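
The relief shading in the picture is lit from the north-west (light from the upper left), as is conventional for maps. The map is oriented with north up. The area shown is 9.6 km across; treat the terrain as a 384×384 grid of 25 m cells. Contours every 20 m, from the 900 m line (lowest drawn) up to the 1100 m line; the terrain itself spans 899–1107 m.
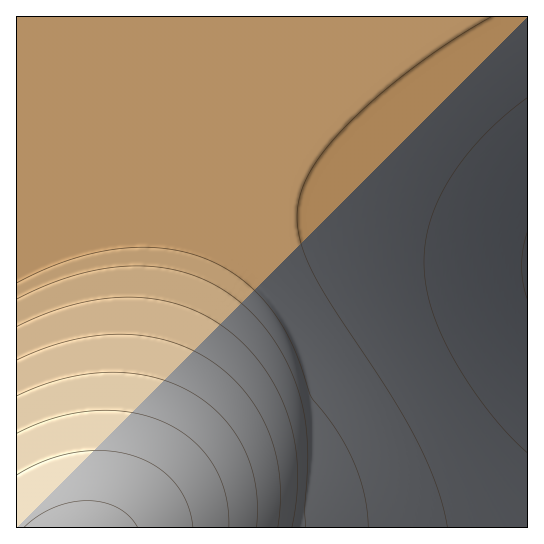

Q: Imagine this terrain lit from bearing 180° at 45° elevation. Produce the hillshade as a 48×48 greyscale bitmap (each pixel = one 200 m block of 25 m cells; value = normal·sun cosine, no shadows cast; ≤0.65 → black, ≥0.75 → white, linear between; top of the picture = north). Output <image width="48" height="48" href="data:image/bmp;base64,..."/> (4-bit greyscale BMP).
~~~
<image width="48" height="48" href="data:image/bmp;base64,Qk32BAAAAAAAAHYAAAAoAAAAMAAAADAAAAABAAQAAAAAAIAEAAATCwAAEwsAABAAAAAAAAAAAAAAABEREQAiIiIAMzMzAERERABVVVUAZmZmAHd3dwCIiIgAmZmZAKqqqgC7u7sAzMzMAN3d3QDu7u4A////AHd3d3d3eIiIiIiJmZmoiIiIiIiIiIiIiHd3d3d3d3iIiIiImZmoiIiIiIiIiIiIiHd3d3d3d3d3iIiIiJmoiIiIiIiIiIiIiGZmZnd3d3d3d4iIiIiYiIiIiIiIiIiIiGZmZmZmd3d3d3d4iIiYiIiIiIiIiIiIiGZmZmZmZnd3d3d3eIiIiIiIiIiIiIiIiGZmZmZmZmZnd3d3d3iIiIiIiIiIiIiIiGZmZmZmZmZmZ3d3d3d4iIiIiIiIiIiIiGZmZmZmZmZmZnd3d3d3eIiIiIiIiIiIiGZmZmZmZmZmZmZ3d3d3eIiIiIiIiIiIiFVWZmZmZmZmZmZnd3d3d4iIiIiIiIiIiFVVVWZmZmZmZmZmZ3Zmd4iIiIiIiIiIiFVVVVZmZmZmZmZmZmZmd3iIiIiIiIiIiFVVVVVmZmZmZmZmZmZXd4iIiIiIiIiIiFVVVVVmZmZmZmZmZmZXd4iIiIiIiIiIiFVVVVVmZmZmZmZmZmVXeIiIiIiIiIiIiFVVVVVmZmZmZmZmZmVXiIiIiIiIiIiIiFVVVVVmZmZmZmZmZlR4iIiIiIiIiIiIiFVVVVVWZmZmZmZmZUR4iIiIiIiIiIiIiFVVVVVVZmZmZmZlVDaIiIiIiIiIiIiIiEVVVVVVVWZmZmVVU1iIiIiIiIiIiIiIiDRFVVVVVVVVVVVUM3iIiIiIiIiIiIiIiBI0RVVVVVVVVVVCNoiIiIiIiIiIiIiIiCESNERFVVVVVEMjaIiIiIiIiIiIiIiIiGQhESM0REREMyJHiIiIiIiIiImZmZmZmYh1MhERIiIhIjV4iIiIiIiImZmZmZmZmYiIdlQyIiIzRniIiIiIiImZmZmZmZmZmYiIiIh3ZmZ3iIiIiIiImZmZmZmZmZmZmYiIiIiIiIiIiIiIiIiZmZmZmZmZmZmZmYiIiIiIiIiIiIiIiZmZmZmZmZmZmZmZmYiIiIiIiIiIiIiZmZmZmZmZmZmZmZmZmYiIiIiIiIiImZmZmZmZmZmZmZmZmZmZmZmZmZmZmZmZmZmZmZmZmZmZmZmZmZmZmZmZmZmZmZmZmZmZmZmZmZmZmZmZmZmZmZmZmZmZmZmZmZmZmZmZmZmZmZmZmZmZmZmZmZmZmZmZmZmZmZmZmZmZmZmZmZmZqpmZmZmZmZmZmZmZmZmZmZmZmZmZmZmqqpmZmZmZmZmZmZmZmZmZmZmZmZmZmZqqqpmZmZmZmZmZmZmZmZmZmZmZmZmZmZqqqpmZmZmZmZmZmZmZmZmZmZmZmZmZmaqqqpmZmZmZmZmZmZmZmZmZmZmZmZmZmaqqqpmZmZmZmZmZmZmZmZmZmZmZmZmZmaqqqpmZmZmZmZmZmZmZmZmZmZmZmZmZmaqqqpmZmZmZmZmZmZmZmZmZmZmZmZmZmaqqqpmZmZmZmZmZmZmZmZmZmZmZmZmZmZqqqpmZmZmZmZmZmZmZmZmZmZmZmZmZmZqqqpmZmZmZmZmZmZmZmZmZmZmZmZmZmZqqqpmZmZmZmZmZmZmZmZmZmZmZmZmZmZmqqg=="/>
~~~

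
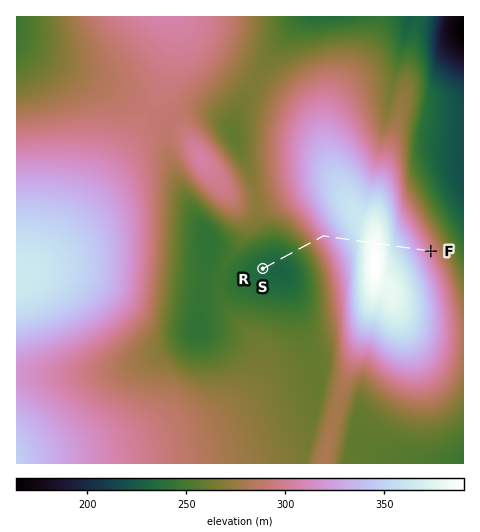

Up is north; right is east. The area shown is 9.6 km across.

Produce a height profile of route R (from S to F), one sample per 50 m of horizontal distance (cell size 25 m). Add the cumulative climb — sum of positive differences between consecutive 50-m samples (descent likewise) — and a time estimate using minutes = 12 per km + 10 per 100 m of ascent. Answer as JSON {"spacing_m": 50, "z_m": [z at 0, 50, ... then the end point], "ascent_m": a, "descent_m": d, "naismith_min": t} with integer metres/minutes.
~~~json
{"spacing_m": 50, "z_m": [233, 233, 232, 232, 232, 232, 233, 233, 233, 234, 235, 237, 238, 240, 243, 246, 249, 252, 256, 260, 264, 268, 273, 278, 282, 288, 293, 298, 303, 308, 313, 317, 320, 324, 328, 331, 335, 338, 341, 344, 348, 350, 353, 356, 359, 363, 369, 375, 379, 383, 385, 387, 387, 386, 385, 382, 379, 374, 368, 362, 358, 355, 352, 350, 347, 343, 340, 336, 333, 329, 325, 321, 317, 313, 309, 305, 301], "ascent_m": 155, "descent_m": 87, "naismith_min": 61}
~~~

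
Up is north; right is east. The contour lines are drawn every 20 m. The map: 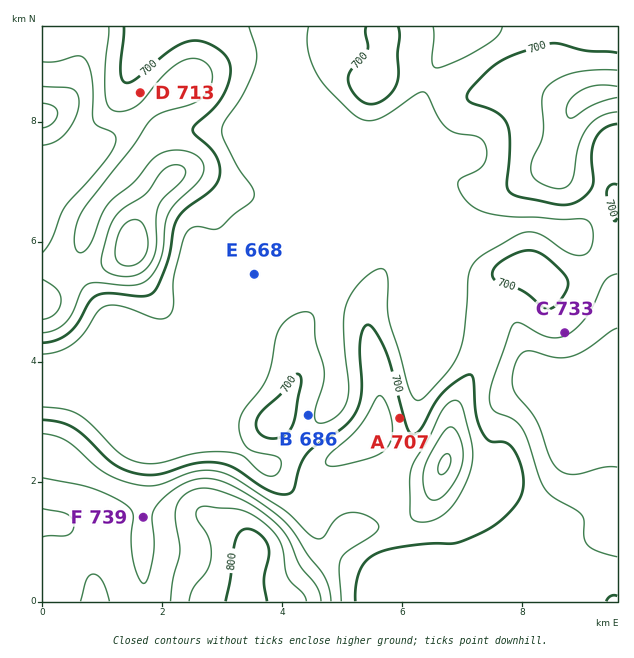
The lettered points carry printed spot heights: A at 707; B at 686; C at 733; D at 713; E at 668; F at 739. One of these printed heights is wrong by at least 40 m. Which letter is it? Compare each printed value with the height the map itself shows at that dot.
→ C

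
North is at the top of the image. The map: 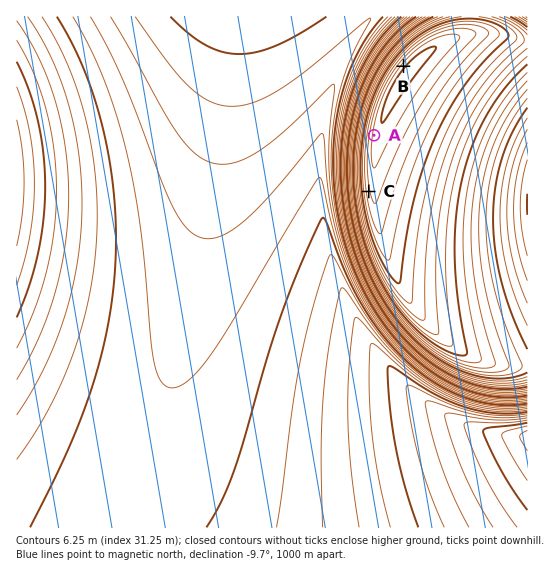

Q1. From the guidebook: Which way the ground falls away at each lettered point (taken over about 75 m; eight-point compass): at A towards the W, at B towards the NW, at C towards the W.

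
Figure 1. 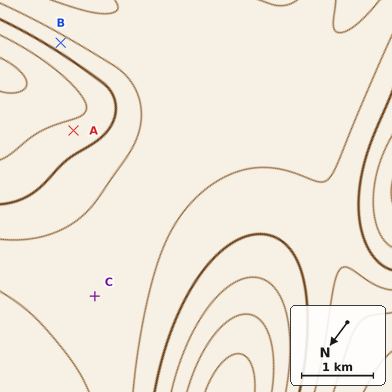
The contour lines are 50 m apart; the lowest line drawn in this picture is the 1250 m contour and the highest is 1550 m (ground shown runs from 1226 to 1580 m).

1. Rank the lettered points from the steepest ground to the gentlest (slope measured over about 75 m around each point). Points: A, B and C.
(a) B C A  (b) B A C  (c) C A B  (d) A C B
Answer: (b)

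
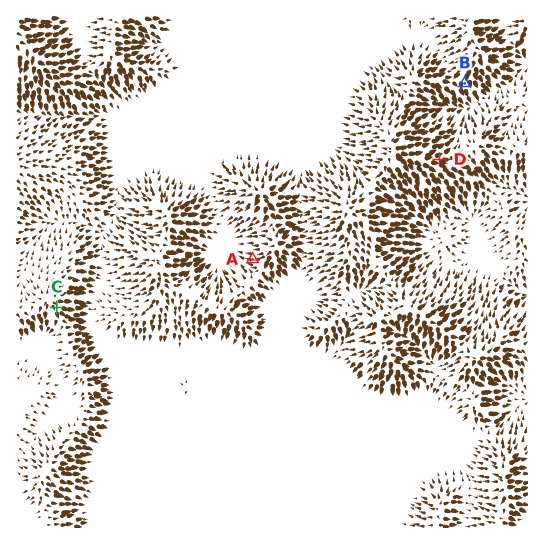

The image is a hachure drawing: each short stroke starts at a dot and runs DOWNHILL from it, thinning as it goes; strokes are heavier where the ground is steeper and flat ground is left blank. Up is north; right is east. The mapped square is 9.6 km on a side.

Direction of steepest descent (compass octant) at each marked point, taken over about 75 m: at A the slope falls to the W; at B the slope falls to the S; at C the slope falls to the SE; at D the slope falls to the E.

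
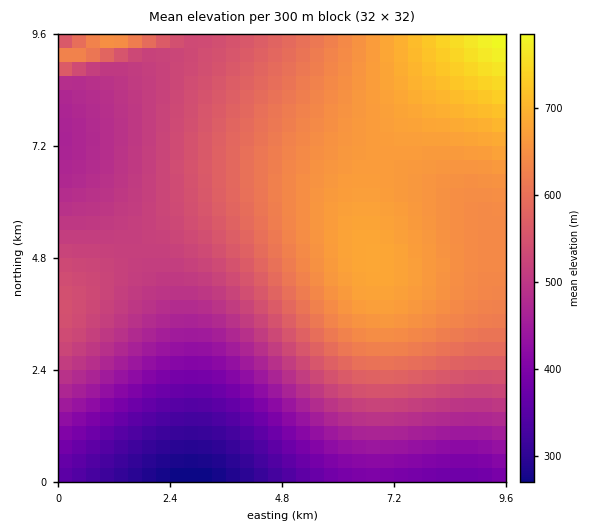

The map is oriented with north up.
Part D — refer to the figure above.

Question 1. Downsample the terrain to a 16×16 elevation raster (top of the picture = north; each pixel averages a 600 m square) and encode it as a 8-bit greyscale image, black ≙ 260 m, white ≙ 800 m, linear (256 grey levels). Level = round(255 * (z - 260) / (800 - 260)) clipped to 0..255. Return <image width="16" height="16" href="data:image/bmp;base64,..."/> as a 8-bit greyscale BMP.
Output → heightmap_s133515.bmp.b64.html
<image width="16" height="16" href="data:image/bmp;base64,Qk02BQAAAAAAADYEAAAoAAAAEAAAABAAAAABAAgAAAAAAAABAAATCwAAEwsAAAABAAAAAAAAAAAAAAEBAQACAgIAAwMDAAQEBAAFBQUABgYGAAcHBwAICAgACQkJAAoKCgALCwsADAwMAA0NDQAODg4ADw8PABAQEAAREREAEhISABMTEwAUFBQAFRUVABYWFgAXFxcAGBgYABkZGQAaGhoAGxsbABwcHAAdHR0AHh4eAB8fHwAgICAAISEhACIiIgAjIyMAJCQkACUlJQAmJiYAJycnACgoKAApKSkAKioqACsrKwAsLCwALS0tAC4uLgAvLy8AMDAwADExMQAyMjIAMzMzADQ0NAA1NTUANjY2ADc3NwA4ODgAOTk5ADo6OgA7OzsAPDw8AD09PQA+Pj4APz8/AEBAQABBQUEAQkJCAENDQwBEREQARUVFAEZGRgBHR0cASEhIAElJSQBKSkoAS0tLAExMTABNTU0ATk5OAE9PTwBQUFAAUVFRAFJSUgBTU1MAVFRUAFVVVQBWVlYAV1dXAFhYWABZWVkAWlpaAFtbWwBcXFwAXV1dAF5eXgBfX18AYGBgAGFhYQBiYmIAY2NjAGRkZABlZWUAZmZmAGdnZwBoaGgAaWlpAGpqagBra2sAbGxsAG1tbQBubm4Ab29vAHBwcABxcXEAcnJyAHNzcwB0dHQAdXV1AHZ2dgB3d3cAeHh4AHl5eQB6enoAe3t7AHx8fAB9fX0Afn5+AH9/fwCAgIAAgYGBAIKCggCDg4MAhISEAIWFhQCGhoYAh4eHAIiIiACJiYkAioqKAIuLiwCMjIwAjY2NAI6OjgCPj48AkJCQAJGRkQCSkpIAk5OTAJSUlACVlZUAlpaWAJeXlwCYmJgAmZmZAJqamgCbm5sAnJycAJ2dnQCenp4An5+fAKCgoAChoaEAoqKiAKOjowCkpKQApaWlAKampgCnp6cAqKioAKmpqQCqqqoAq6urAKysrACtra0Arq6uAK+vrwCwsLAAsbGxALKysgCzs7MAtLS0ALW1tQC2trYAt7e3ALi4uAC5ubkAurq6ALu7uwC8vLwAvb29AL6+vgC/v78AwMDAAMHBwQDCwsIAw8PDAMTExADFxcUAxsbGAMfHxwDIyMgAycnJAMrKygDLy8sAzMzMAM3NzQDOzs4Az8/PANDQ0ADR0dEA0tLSANPT0wDU1NQA1dXVANbW1gDX19cA2NjYANnZ2QDa2toA29vbANzc3ADd3d0A3t7eAN/f3wDg4OAA4eHhAOLi4gDj4+MA5OTkAOXl5QDm5uYA5+fnAOjo6ADp6ekA6urqAOvr6wDs7OwA7e3tAO7u7gDv7+8A8PDwAPHx8QDy8vIA8/PzAPT09AD19fUA9vb2APf39wD4+PgA+fn5APr6+gD7+/sA/Pz8AP39/QD+/v4A////AC0hFQwHCRIfLjtERkM+PUE8LyMZExUfLj9OWVtZVFFUUEM2KiQmMUJUZnF1c25qa2VYSj44OkVXa36LkI6Ig4N3a15SS05ZbIGVo6imoJqYg3htYl1gbH+Up7W6t7Gqp4V+dW5rcH2OorTAxMG6s7CBfXl2dn2Kmqy7xcjEvbazenl4en6Hk6OyvsbHw7y2tHBydnuDjZqotL/ExMC7trRobXN8hpGdqrS9wsK/u7i4Y2lxe4aSnamzur/BwL6+wGJocHqFkJumr7e9wcTFyMxlanF5g42Xoau0vMPJztTaenFzeoGJkpulsLrEzdfg6KOpm4mChY2VoKu3xNHe6fQ="/>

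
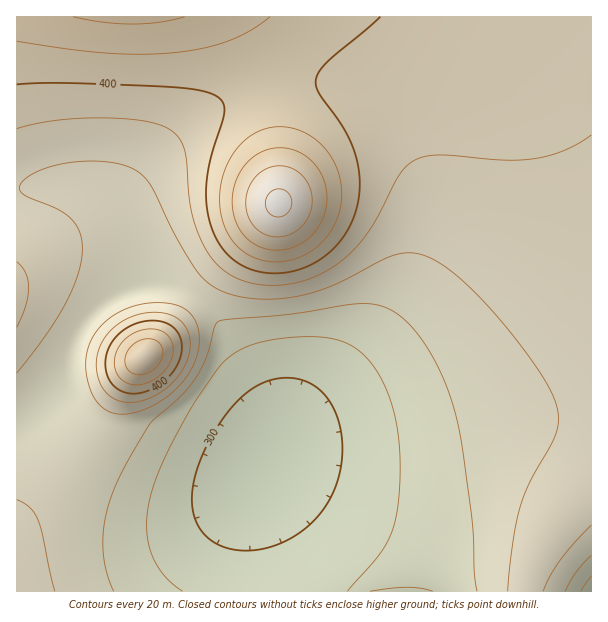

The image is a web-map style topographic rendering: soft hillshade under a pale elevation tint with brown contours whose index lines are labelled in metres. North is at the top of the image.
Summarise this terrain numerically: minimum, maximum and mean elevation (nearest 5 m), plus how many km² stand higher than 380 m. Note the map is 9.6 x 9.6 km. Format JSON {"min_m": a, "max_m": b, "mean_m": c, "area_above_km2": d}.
{"min_m": 285, "max_m": 485, "mean_m": 360, "area_above_km2": 28.8}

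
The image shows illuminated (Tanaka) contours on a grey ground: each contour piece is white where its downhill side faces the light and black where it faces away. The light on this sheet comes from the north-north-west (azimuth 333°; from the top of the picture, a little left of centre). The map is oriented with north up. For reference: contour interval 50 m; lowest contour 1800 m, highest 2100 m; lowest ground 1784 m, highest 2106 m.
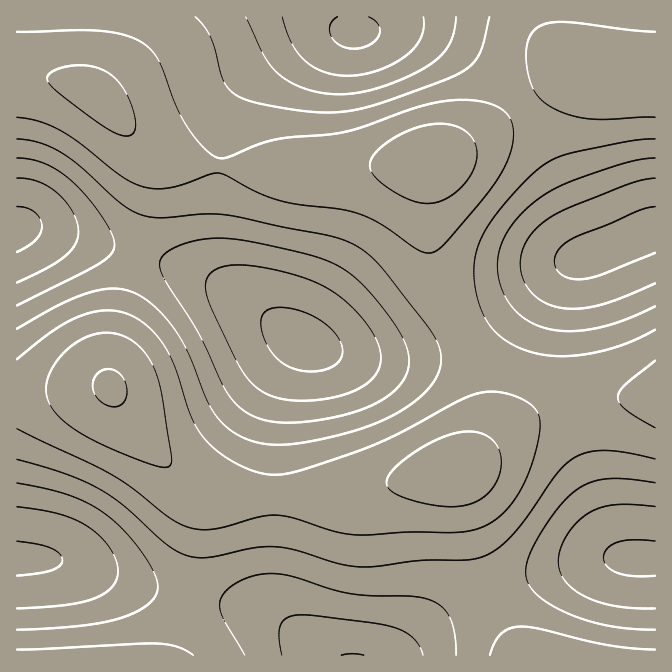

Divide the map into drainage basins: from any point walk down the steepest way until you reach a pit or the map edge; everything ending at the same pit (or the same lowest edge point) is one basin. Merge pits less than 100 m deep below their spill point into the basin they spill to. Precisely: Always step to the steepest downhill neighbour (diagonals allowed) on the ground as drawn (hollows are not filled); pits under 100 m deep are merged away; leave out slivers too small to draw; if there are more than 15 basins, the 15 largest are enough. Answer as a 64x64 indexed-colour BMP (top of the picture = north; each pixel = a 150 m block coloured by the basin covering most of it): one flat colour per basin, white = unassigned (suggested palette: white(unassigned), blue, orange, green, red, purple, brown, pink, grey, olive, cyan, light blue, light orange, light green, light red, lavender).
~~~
<image width="64" height="64" href="data:image/bmp;base64,Qk12CAAAAAAAAHYAAAAoAAAAQAAAAEAAAAABAAQAAAAAAAAIAAATCwAAEwsAABAAAAAAAAAA////ALR3HwAOf/8ALKAsACgn1gC9Z5QAS1aMAMJ34wB/f38AIr28AM++FwDox64AeLv/AIrfmACWmP8A1bDFAGZmZmZmZmZmRERERERERERERERERERERERVVVVVVVVVZmZmZmZmZmZERERERERERERERERERERERFVVVVVVVVVmZmZmZmZmZkRERERERERERERERERERERFVVVVVVVVVWZmZmZmZmZmZEREREREREREREREREREREVVVVVVVVVVZmZmZmZmZmZkREREREREREREREREREREVVVVVVVVVVVmZmZmZmZmZmRERERERERERERERERERERVVVVVVVVVVWZmZmZmZmZmZERERERERERERERERERERVVVVVVVVVVVZmZmZmZmZmZkRERERERERERERERERERFVVVVVVVVVVVmZmZmZmZmZmZEREREREREREREREREREVVVVVVVVVVVWZmZmZmZmZmZkREREREREREREREREREVVVVVVVVVVVVZmZmZmZmZmZmRERERERERERERERERERVVVVVVVVVVVVmZmZmZmZmZmZERERERERERERERERERFVVVVVVVVVVVWZmZmZmZmZmZkREREREREREREREREREVVVVVVVVVVVVZmZmZmZmZmZmREREREREREREREREREVVVVVVVVVVVVVmZmZmZmZmZmZERERERERERERERERERVVVVVVVVVVVVWZmZmZmZmZmZkRERERERERERERERERFVVVVVVVVVVVVZmZmZmZmZmZmQRERERERERFEREREREVVVVVVVVVVVVVmZmZmZmZmZmERERERERERERERFEREVVVVVVVVVVVVVWZmZmZmZmZmERERERERERERERERERFVVVVVVVVVVVVVZmZmZmZmZmERERERERERERERERERERNVVVVVVVVVVVVmZmZmZmZmERERERERERERERERERERETVVVVVVVVVVVWZmZmZmZmERERERERERERERERERERERM1VVVVVVVVVVZmZmZmZmERERERERERERERERERERERETNVVVVVVVVVVmZmZmZmYRERERERERERERERERERERERMzNVVVVVVVVWZmZmZmYREREREREREREREREREREREREzMzNVVVVVVVZmZmZmYRERERERERERERERERERERERETMzMzMzVVVVV3d2ZmZhERERERERERERERERERERERERMzMzMzMzMzM3d3d3dxEREREREREREREREREREREREREzMzMzMzMzMzd3d3d3EREREREREREREREREREREREREzMzMzMzMzMzN3d3d3cRERERERERERERERERERERERETMzMzMzMzMzM3d3d3d3ERERERERERERERERERERERERMzMzMzMzMzMzd3d3d3cRERERERERERERERERERERERMzMzMzMzMzMzN3d3d3dxEREREREREREREREREREREREzMzMzMzMzMzM3d3d3d3EREREREREREREREREREREREzMzMzMzMzMzMzd3d3d3dxERERERERERERERERERERETMzMzMzMzMzMzN3d3d3d3ERERERERERERERERERERETMzMzMzMzMzMzM3d3d3d3cRERERERERERERERERERERMzMzMzMzMzMzMzd3d3d3dxERERERERERERERERERERMzMzMzMzMzMzMzN3d3d3d3cREREREREREREREREREREzMzMzMzMzMzMzM3d3d3d3dxERERERERERERERERERETMzMzMzMzMzMzMzd3d3d3d3ERERERERERERERERERETMzMzMzMzMzMzMzN3d3d3d3cRERERERERERERERERERMzMzMzMzMzMzMzM3d3d3d3d3EREREREREREREREREREzMzMzMzMzMzMzMzd3d3d3d3cRERERERERERERERERETMzMzMzMzMzMzMzN3d3d3d3dxERERERERERERERERERMzMzMzMzMzMzMzM3d3d3d3d3EREREREREREREREREREzMzMzMzMzMzMzMzd3d3d3d3cRERERERERERERERERETMzMzMzMzMzMzMzN3d3d3d3d3ERERERERERERERERERMzMzMzMzMzMzMzM3d3d3d3d3cREREREREREREREREREzMzMzMzMzMzMzMzd3d3d3d3cRESIiIiIiIiIiIiIiIjMzMzMzMzMzMzMzN3d3d3d3dxIiIiIiIiIiIiIiIiIiIiMzMzMzMzMzMzM3d3d3d3dyIiIiIiIiIiIiIiIiIiIiIjMzMzMzMzMzMzd3d3d3dyIiIiIiIiIiIiIiIiIiIiIiIjMzMzMzMzMzN3d3d3d3IiIiIiIiIiIiIiIiIiIiIiIiIjMzMzMzMzM3d3d3d3IiIiIiIiIiIiIiIiIiIiIiIiIiIzMzMzMzMzd3d3d3IiIiIiIiIiIiIiIiIiIiIiIiIiIiMzMzMzMzN3d3dyIiIiIiIiIiIiIiIiIiIiIiIiIiIiIiMzMzMzM3d3ciIiIiIiIiIiIiIiIiIiIiIiIiIiIiIiIjMzMzMzIiIiIiIiIiIiIiIiIiIiIiIiIiIiIiIiIiIiIjMyIiIiIiIiIiIiIiIiIiIiIiIiIiIiIiIiIiIiIiIiIiIiIiIiIiIiIiIiIiIiIiIiIiIiIiIiIiIiIiIiIiIiIiIiIiIiIiIiIiIiIiIiIiIiIiIiIiIiIiIiIiIiIiIiIiIiIiIiIiIiIiIiIiIiIiIiIiIiIiIiIiIiIiIiIiIiIiIiIiIiIiIiIiIiIiIiIiIiIiIiIiIiIiIiIiIiIiIi"/>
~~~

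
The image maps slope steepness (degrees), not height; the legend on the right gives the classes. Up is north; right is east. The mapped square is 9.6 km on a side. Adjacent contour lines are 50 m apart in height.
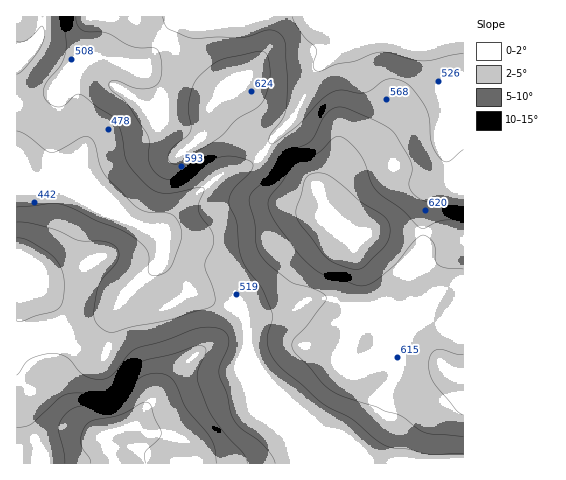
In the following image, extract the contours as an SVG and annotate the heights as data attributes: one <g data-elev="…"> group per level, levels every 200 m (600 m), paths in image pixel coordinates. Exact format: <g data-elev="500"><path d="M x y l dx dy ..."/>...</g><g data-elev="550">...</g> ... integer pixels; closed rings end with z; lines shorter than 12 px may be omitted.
<g data-elev="600"><path d="M247 463l-3-9-25-28-13-21-9-27 1-9 8-18-1-3-4-2-7 0-20 8-34 8-8 7-15 19-8 5-10 1-24-1-11 2-7 5-25 24-6 2-9 2"/><path d="M463 209l-10-1-21-5-16-7-4-4-3-6 3-15-1-9-17-29-6-6-11-5-36-15-7 1-7 5-16 27-25 15-15 20-18 17-4 8 6 23 1 22 7 13 8 8 20 16 25 8 10 7-1 5-18 24-13 13-2 5 3 9 13 13 13 16 8 7 11 6 60 21 25 17 38 3"/><path d="M172 164l7 0 7-4 34-23 17-18 18-10 6-5 5-10 4-17-1-16-4-8-8-1-35 7-11 7-14 12-5 10-3 16 2 27-3 5-13 9-6 7-1 7z"/></g>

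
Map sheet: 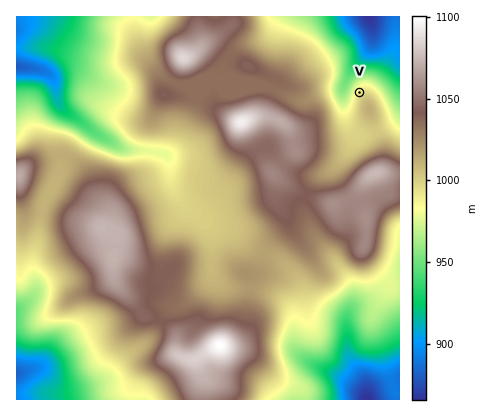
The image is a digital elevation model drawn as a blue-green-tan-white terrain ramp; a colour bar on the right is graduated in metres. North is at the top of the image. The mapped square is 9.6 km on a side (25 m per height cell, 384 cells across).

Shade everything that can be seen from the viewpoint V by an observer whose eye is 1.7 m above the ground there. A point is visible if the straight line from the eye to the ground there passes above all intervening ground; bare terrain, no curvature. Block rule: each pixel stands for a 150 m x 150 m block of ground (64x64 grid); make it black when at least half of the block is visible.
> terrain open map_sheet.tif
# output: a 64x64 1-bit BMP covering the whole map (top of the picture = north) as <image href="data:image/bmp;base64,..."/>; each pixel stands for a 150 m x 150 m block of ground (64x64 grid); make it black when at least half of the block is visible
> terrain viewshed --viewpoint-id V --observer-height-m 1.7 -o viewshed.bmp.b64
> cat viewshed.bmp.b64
<image width="64" height="64" href="data:image/bmp;base64,Qk0+AgAAAAAAAD4AAAAoAAAAQAAAAEAAAAABAAEAAAAAAAACAAATCwAAEwsAAAIAAAAAAAAA////AAAAAAAAAAAAAAAAAAAAAAAAAAAAAAAAAAAAAAAAAAAAAAAAAAAAAAAAAAAAAAAAAAAAAAAAAAAAAAAAAAAAAAAAAAAAAAAAAAAAAAAAAAAAAAAAAAAAAAAAAAAAAAAAAAAAAAAAAAAAAAAAAAAAAAAAAAAAAAAAAAAAAAAAAAAAAAAAAAAAAAAAAAAAAAAAAAAAAAAAAAAAAAAAAAAAAAAAAAAAAAAAAAAAAAAAAAAAAAAAAAAAAAAAAAAAAAAAAAAAAAAAAAAAAAAAAAAAAAAAAAAAAAAAAAAAAAAAAAAAAAAAAAAAAAAAAAAAAAAAAAAAAAAAAAAAAAAAAAAAAAAAAAAAAAAAAAAAAAAAAAAAAAAcAAAAAAAAAH4AAAAAAAAAfwAAAAAAAAAfgAAAAAAAAAzAAAAAAAAABAAAAAAAAAAEAAAAAAAAAAQAAAAAAAAAPAAAAAAAAAB+AAAAAAAAAH4AAAAAAAAAPgAAAAAAAAM+AAAAAAAABz4AAAAAAAGePwAAAAAAAPw+AAAAAAAAcD4AAAAAAAAAfkAAAAAAAAD+wAAAAAAAAP8AAAAAAAAA/wAAAAAAAAJ/AAAAAAAAA/8AAAAAAAAD/wAAAAAAAAH/gAAAAAAAAH+AAAAAAAAAMYAAAAAAYAAwgAAAAAAeADDAAAAAAA8AecAAAAAABwD/wA=="/>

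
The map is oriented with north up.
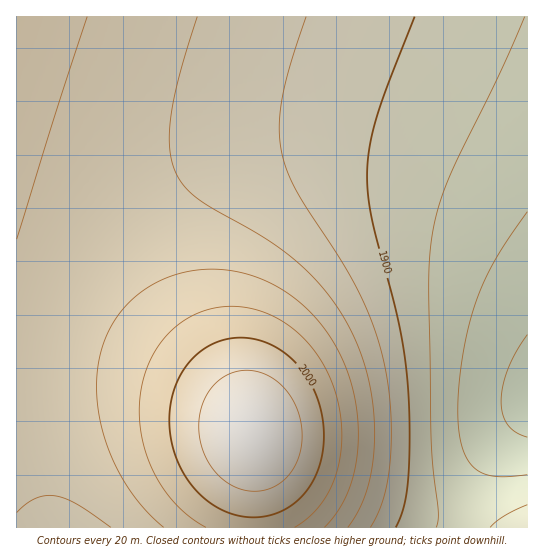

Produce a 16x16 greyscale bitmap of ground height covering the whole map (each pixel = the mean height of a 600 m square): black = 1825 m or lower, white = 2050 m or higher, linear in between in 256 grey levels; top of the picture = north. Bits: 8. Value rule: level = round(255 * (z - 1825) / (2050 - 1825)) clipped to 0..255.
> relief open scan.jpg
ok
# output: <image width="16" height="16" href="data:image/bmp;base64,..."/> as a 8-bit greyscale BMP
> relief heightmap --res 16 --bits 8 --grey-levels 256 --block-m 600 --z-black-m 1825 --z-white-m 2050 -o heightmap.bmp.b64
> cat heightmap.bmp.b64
<image width="16" height="16" href="data:image/bmp;base64,Qk02BQAAAAAAADYEAAAoAAAAEAAAABAAAAABAAgAAAAAAAABAAATCwAAEwsAAAABAAAAAAAAAAAAAAEBAQACAgIAAwMDAAQEBAAFBQUABgYGAAcHBwAICAgACQkJAAoKCgALCwsADAwMAA0NDQAODg4ADw8PABAQEAAREREAEhISABMTEwAUFBQAFRUVABYWFgAXFxcAGBgYABkZGQAaGhoAGxsbABwcHAAdHR0AHh4eAB8fHwAgICAAISEhACIiIgAjIyMAJCQkACUlJQAmJiYAJycnACgoKAApKSkAKioqACsrKwAsLCwALS0tAC4uLgAvLy8AMDAwADExMQAyMjIAMzMzADQ0NAA1NTUANjY2ADc3NwA4ODgAOTk5ADo6OgA7OzsAPDw8AD09PQA+Pj4APz8/AEBAQABBQUEAQkJCAENDQwBEREQARUVFAEZGRgBHR0cASEhIAElJSQBKSkoAS0tLAExMTABNTU0ATk5OAE9PTwBQUFAAUVFRAFJSUgBTU1MAVFRUAFVVVQBWVlYAV1dXAFhYWABZWVkAWlpaAFtbWwBcXFwAXV1dAF5eXgBfX18AYGBgAGFhYQBiYmIAY2NjAGRkZABlZWUAZmZmAGdnZwBoaGgAaWlpAGpqagBra2sAbGxsAG1tbQBubm4Ab29vAHBwcABxcXEAcnJyAHNzcwB0dHQAdXV1AHZ2dgB3d3cAeHh4AHl5eQB6enoAe3t7AHx8fAB9fX0Afn5+AH9/fwCAgIAAgYGBAIKCggCDg4MAhISEAIWFhQCGhoYAh4eHAIiIiACJiYkAioqKAIuLiwCMjIwAjY2NAI6OjgCPj48AkJCQAJGRkQCSkpIAk5OTAJSUlACVlZUAlpaWAJeXlwCYmJgAmZmZAJqamgCbm5sAnJycAJ2dnQCenp4An5+fAKCgoAChoaEAoqKiAKOjowCkpKQApaWlAKampgCnp6cAqKioAKmpqQCqqqoAq6urAKysrACtra0Arq6uAK+vrwCwsLAAsbGxALKysgCzs7MAtLS0ALW1tQC2trYAt7e3ALi4uAC5ubkAurq6ALu7uwC8vLwAvb29AL6+vgC/v78AwMDAAMHBwQDCwsIAw8PDAMTExADFxcUAxsbGAMfHxwDIyMgAycnJAMrKygDLy8sAzMzMAM3NzQDOzs4Az8/PANDQ0ADR0dEA0tLSANPT0wDU1NQA1dXVANbW1gDX19cA2NjYANnZ2QDa2toA29vbANzc3ADd3d0A3t7eAN/f3wDg4OAA4eHhAOLi4gDj4+MA5OTkAOXl5QDm5uYA5+fnAOjo6ADp6ekA6urqAOvr6wDs7OwA7e3tAO7u7gDv7+8A8PDwAPHx8QDy8vIA8/PzAPT09AD19fUA9vb2APf39wD4+PgA+fn5APr6+gD7+/sA/Pz8AP39/QD+/v4A////AIGAhI+htMXKwaqIZks7OD6Fho2cscnc49m/mXBONiwqiouUpLzV6fDlyaF1TjIgGI2PmKi/1+rw5MigdU4wGw+QkZmnu9Dg5Ni9mHBNMBwOkpKYo7LDzs/Dq4tpSjEfE5OSlZ2nsri3rJd8YUgzJBiVkpOWnKGkoJWEb1lFNSgelpKQkJKTko2DdWVURDctJJeSj4yLiYV/dmteUUU6MSmZk46KhoJ9d25lWlBGPTUum5WPioR/eXJrYllRSEA5Mp2WkIqEfnhxamJaU0tEPTafmJKMhX94cWpjXFVOR0A6oZuUjYeAenNsZV5YUUpDPaOdlpCJgnx1bmhhWlNNRkA="/>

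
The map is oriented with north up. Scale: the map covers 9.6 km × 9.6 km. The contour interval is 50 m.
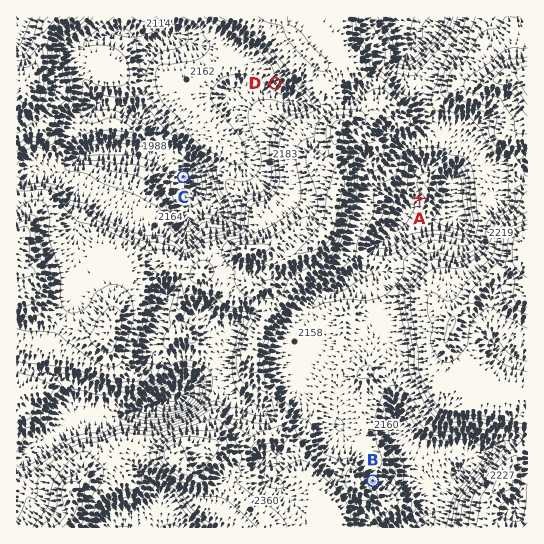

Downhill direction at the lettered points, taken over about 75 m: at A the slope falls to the SW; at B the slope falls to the NE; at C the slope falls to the E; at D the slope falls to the SW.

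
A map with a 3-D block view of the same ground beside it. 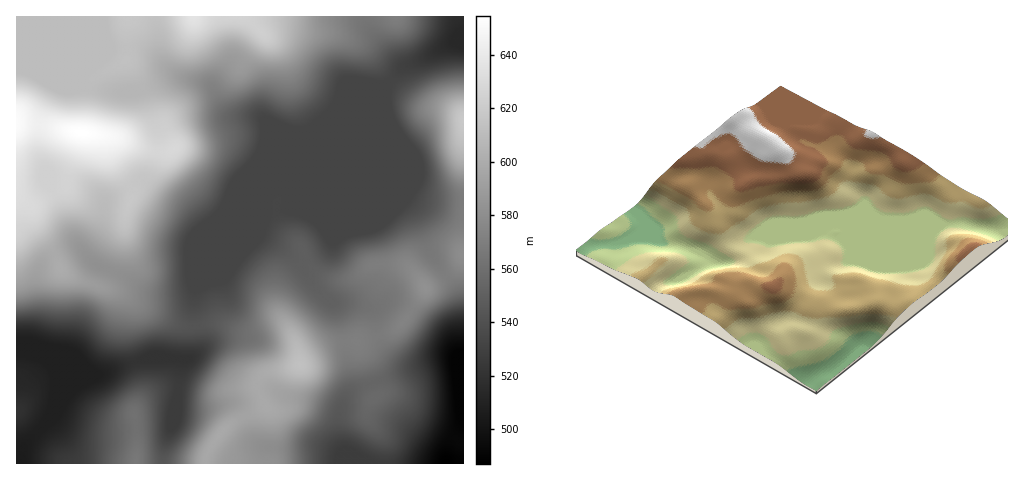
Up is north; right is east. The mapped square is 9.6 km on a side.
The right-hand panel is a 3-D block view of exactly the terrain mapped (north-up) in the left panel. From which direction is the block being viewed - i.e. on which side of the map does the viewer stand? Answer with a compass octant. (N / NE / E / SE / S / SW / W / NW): SE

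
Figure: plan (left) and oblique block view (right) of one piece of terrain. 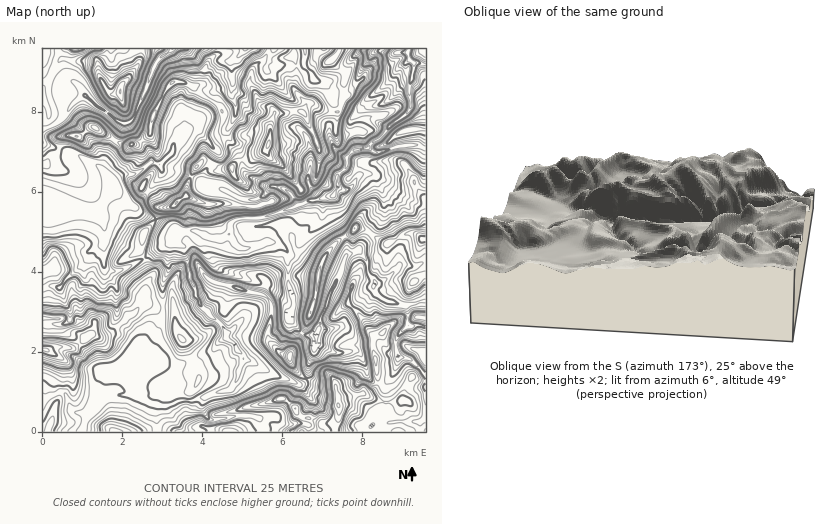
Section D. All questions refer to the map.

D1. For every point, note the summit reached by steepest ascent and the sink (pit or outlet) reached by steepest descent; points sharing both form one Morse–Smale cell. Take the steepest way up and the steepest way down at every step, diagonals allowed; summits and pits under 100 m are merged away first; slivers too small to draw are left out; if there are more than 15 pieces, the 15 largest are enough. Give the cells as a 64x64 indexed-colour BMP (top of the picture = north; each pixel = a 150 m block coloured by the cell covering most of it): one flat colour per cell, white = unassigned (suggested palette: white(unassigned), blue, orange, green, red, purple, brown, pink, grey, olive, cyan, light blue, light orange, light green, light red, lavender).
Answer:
<image width="64" height="64" href="data:image/bmp;base64,Qk12CAAAAAAAAHYAAAAoAAAAQAAAAEAAAAABAAQAAAAAAAAIAAATCwAAEwsAABAAAAAAAAAA////ALR3HwAOf/8ALKAsACgn1gC9Z5QAS1aMAMJ34wB/f38AIr28AM++FwDox64AeLv/AIrfmACWmP8A1bDFAEREREAAAAAAAAAAAAAAAAAAAAERERERERERERERERERREREQAAAAAAAAAAAAAAAAAAAARERERERERERERERERFEREREAAAAAAAAAAAAABEQAAAREREREREREREREREREUREREQAAAAAAAAAAAABERERERERERERERERERERERERREREREAAAAAABEAAAAERERERERERERERERERERERERFERERERAAAAEREREREAREREREREREREREREREREREREUREREREREREREREREREQRERERERERERERERERERERERRERERERERERERERERERERBERERERERERERERERERERFEREREREREREREREREREREERERERHMEREREREREREREURERERERARERERERERERERBEREczMwRERERERERERERRERERERAAAREREREREREREERHMzMzBERERERERERERBERERERERAAAREqqpEREREQRzMzMzMwRERERERERERAERERERERERESqqqqqpEREREzMzMzMzBEREREREREQAARERERERERESqqqqqqqpEREzMzMzMzMEREREREREQAAB3d3dEREREREqqqqqqqqREzMzMzMzMzBERERERERAAAHd3d3RERERERKqqqqqqqkzMzMzMzMzMEREREREREAAAd3d3d3d0RERESqqqqqqqrMzMzMzMy7sRERERERERAAB3d3d3d3dEREREqqqqqqpVzMzMzMy7uxEREREREREQAHd3d3d3d3dERESqqqqqpVVczMzMzLu7ERERERERERERd3d3d3d3d3RERKqqqqpVVVXMzMzLu7uxERERERERERF3d3d3d3d3d0REqqqqpVVVVVzMzMy7u7EREREREREREXd3d3d3d3d3dESqqqpVVVVVVVzMzLu7uxERERERGZkRd3d3d3d3d3d0RKqqqlVVVVVVVcxcu7u7EREREZmZmZl3d3d3d3d3d3REqqqqVVVVVVVVVVu7u7sREREZmZmZmWZnd3d3d3d3dESqqqVVVVVVVVVVW7u7u7ERERmZmZmZZmZ3d3d3d3d3RKqqpVVVVVVVVVVbu7u7sRERGZmZmZlmZmd3d3d3d3dESqqlVVVVVVVVVVu7u7u7ERGZmZmZmWZmZnd3dmZ3d0RKqlVVVVVVVVVVW7u7u7sREZmZmZmZZmZmZ3dmZmZ0REqqVVVVVVVVVVVbu7u7uxERmZmZmZlmZmZmd2ZmZmVESqpVVVVVVVVVVVu7u7u7sRmZmZmZmWZmZmZnZmZmVVRKqlVVVVVVVVVVW7u7u7uwCZmZmZmZZmZmZmZmZmZlVVVVVVVVVVVVVVVVW7u7u7AJmZmZmZlmZmZmZmZmZmVVVVVVVe5VVVVVVVVVu7u7AACZmZmZmWZmZmZmZmZmZVVV7l7u7uVVVVVVVVVbu7sAAAmZmZmZZmZmZmZmZmZmVe7u7u7u5VVVVVVVVVW7sAAAAJmZmZlmZmZmZmZmZmZu7u7u7u7u5VVVVVVVVVuwAAAACZmZmWZmZmZmZmZmYA7u7u7u7u7uMzM1VVVVWwAAAAAJmZmZZmZmZmZmZmYAAA7u7u7u7u4zMzMzVVVbAAAAAAmZmZlmZmZmZmZmIgAAAA7u7u7u7jMzMzMzNVsAAAAACZmZ/2ZmZmZmZmIiIAAAAO7u7u4zMzMzMzMzMwAAAAAJmf//ZmZmZmZmIiIiAAAA7u7uMzMzMzMzMzMzMPAAAJmf//9mZmZmZmYiIiIgAADu4zMzMzMzMzMzMzM//wAAmf///2ZmZmZmYiIiIiIAAAMzMzMzMzMzMzMzMz//8AD/////ZmZmZmYiIiIiIgIiIzMzMzMzMzMzMzMzM/////////9mZmZmYCIiIiIiIiIiMzIiMzMzMzMzMzMzP////////2ZmZmAAIiIiIiIiIiIiIiIiMzMzMzMzMzM/////////ZmZgAAACIiIiIiIiIiIiIiIiIzMzMzMzMz////////9mAAAAAAIiIiIiIiIiIiIiIiIiMzMzMzMzMzMwAA//8AAAAAAAACIiIiIiIiIiIiIiIiIzMzMzMzMzMzAAAAAAAAAAAAAAIiIiIiIiIiIiIiIiIjMzMzMzMzMzMzAAAAAAAAAAAAACIiIiIiIiIiIiIiIiMzMzMzMzMzMzMwAAAIgAAAAAAAgiIiIiIiIiIiIiIiIzMzMzMzMzMzMzMAAAiIgAAAAAiIIiIiIiIiIiIiIiIiMzMzMzMzMzMzMzAACIiAAAAAiIiCIiIiIiIiIiIiIiIzMzMzMzPdMzMzMwAIiIgAAIiIiIIiIiIiIiIiIiIiMzMzMzMz3d3TMzMzAAiIiIAIiIiIiCIiIiIiIiIiIiMzMzMzMzPd3dMzMzMACIiIiIiIiIiIIiIiIiIiIiIiIzMzMzMzPd3d3TMzMwAIiIiIiIiIiIgiIiIiIiIiIiIzMzMzMzM93d3d3TMzAACIiIiIiIiIiIIiIiIiIiIiIjMzMzMzPd3d3d3d0zMAAAiIiIiIiIiIgiIiIiIiIiIiMzMzMzPd3d3d3d3dMzAACIiIiIiIiIiIIiIiIiIiIiIzMzMzPd3d3d3d3d0zMAAAiIiIiIiIiIgiIiIiIiIiIiMzMzM93d3d3d3d3d0wAAAAAAAIiIiIiIIiIiIiIiIiIjMzMz3d3d3d3d3d3QAAAAAAAACIiIiIiCIiIiIiIiIiIzMzPd3d3d3d3d3dAA"/>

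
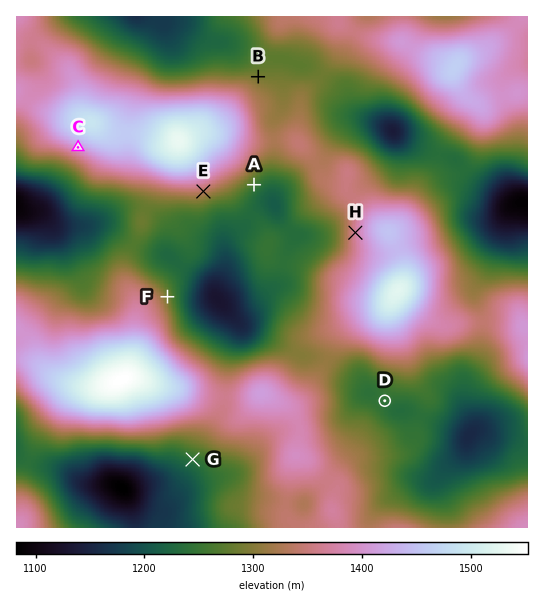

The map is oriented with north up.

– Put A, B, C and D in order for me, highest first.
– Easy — C B A D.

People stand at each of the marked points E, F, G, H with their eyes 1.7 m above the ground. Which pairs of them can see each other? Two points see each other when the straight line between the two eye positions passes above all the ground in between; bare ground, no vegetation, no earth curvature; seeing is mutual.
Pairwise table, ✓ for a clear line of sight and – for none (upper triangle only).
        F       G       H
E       ✓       –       ✓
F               –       ✓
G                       –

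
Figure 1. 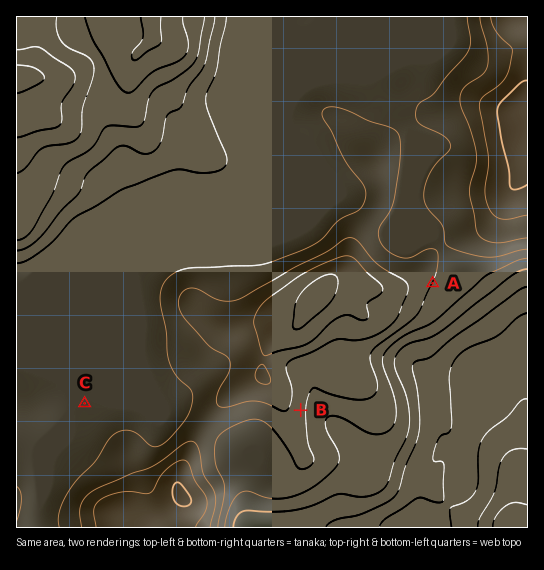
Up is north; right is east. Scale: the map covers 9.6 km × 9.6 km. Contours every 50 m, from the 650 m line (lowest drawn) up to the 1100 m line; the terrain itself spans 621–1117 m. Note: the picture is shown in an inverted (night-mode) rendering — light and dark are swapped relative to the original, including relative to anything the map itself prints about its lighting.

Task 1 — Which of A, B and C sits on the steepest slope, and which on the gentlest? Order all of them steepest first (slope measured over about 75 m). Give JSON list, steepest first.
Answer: ["B", "A", "C"]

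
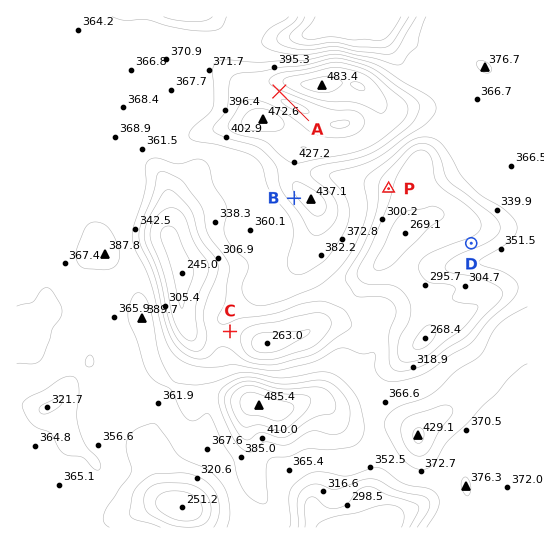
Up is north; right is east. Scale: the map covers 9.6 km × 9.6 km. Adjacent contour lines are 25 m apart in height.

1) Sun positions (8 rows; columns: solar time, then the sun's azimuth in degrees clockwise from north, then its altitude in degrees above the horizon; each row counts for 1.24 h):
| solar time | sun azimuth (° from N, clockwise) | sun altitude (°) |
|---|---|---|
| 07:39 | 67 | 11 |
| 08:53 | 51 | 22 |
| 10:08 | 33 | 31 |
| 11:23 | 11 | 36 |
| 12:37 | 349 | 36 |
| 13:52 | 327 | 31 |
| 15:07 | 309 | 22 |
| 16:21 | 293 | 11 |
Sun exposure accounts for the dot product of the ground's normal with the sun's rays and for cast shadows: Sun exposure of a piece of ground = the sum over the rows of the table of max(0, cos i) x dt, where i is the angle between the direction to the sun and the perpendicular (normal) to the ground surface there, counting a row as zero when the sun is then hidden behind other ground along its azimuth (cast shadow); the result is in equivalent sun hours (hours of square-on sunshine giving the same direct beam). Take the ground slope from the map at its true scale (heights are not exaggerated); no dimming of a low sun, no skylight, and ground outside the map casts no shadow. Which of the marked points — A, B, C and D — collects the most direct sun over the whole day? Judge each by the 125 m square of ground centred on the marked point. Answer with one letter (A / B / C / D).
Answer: D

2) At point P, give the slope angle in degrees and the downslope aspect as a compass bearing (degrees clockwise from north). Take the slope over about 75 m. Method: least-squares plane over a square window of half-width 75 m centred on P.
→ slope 5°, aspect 101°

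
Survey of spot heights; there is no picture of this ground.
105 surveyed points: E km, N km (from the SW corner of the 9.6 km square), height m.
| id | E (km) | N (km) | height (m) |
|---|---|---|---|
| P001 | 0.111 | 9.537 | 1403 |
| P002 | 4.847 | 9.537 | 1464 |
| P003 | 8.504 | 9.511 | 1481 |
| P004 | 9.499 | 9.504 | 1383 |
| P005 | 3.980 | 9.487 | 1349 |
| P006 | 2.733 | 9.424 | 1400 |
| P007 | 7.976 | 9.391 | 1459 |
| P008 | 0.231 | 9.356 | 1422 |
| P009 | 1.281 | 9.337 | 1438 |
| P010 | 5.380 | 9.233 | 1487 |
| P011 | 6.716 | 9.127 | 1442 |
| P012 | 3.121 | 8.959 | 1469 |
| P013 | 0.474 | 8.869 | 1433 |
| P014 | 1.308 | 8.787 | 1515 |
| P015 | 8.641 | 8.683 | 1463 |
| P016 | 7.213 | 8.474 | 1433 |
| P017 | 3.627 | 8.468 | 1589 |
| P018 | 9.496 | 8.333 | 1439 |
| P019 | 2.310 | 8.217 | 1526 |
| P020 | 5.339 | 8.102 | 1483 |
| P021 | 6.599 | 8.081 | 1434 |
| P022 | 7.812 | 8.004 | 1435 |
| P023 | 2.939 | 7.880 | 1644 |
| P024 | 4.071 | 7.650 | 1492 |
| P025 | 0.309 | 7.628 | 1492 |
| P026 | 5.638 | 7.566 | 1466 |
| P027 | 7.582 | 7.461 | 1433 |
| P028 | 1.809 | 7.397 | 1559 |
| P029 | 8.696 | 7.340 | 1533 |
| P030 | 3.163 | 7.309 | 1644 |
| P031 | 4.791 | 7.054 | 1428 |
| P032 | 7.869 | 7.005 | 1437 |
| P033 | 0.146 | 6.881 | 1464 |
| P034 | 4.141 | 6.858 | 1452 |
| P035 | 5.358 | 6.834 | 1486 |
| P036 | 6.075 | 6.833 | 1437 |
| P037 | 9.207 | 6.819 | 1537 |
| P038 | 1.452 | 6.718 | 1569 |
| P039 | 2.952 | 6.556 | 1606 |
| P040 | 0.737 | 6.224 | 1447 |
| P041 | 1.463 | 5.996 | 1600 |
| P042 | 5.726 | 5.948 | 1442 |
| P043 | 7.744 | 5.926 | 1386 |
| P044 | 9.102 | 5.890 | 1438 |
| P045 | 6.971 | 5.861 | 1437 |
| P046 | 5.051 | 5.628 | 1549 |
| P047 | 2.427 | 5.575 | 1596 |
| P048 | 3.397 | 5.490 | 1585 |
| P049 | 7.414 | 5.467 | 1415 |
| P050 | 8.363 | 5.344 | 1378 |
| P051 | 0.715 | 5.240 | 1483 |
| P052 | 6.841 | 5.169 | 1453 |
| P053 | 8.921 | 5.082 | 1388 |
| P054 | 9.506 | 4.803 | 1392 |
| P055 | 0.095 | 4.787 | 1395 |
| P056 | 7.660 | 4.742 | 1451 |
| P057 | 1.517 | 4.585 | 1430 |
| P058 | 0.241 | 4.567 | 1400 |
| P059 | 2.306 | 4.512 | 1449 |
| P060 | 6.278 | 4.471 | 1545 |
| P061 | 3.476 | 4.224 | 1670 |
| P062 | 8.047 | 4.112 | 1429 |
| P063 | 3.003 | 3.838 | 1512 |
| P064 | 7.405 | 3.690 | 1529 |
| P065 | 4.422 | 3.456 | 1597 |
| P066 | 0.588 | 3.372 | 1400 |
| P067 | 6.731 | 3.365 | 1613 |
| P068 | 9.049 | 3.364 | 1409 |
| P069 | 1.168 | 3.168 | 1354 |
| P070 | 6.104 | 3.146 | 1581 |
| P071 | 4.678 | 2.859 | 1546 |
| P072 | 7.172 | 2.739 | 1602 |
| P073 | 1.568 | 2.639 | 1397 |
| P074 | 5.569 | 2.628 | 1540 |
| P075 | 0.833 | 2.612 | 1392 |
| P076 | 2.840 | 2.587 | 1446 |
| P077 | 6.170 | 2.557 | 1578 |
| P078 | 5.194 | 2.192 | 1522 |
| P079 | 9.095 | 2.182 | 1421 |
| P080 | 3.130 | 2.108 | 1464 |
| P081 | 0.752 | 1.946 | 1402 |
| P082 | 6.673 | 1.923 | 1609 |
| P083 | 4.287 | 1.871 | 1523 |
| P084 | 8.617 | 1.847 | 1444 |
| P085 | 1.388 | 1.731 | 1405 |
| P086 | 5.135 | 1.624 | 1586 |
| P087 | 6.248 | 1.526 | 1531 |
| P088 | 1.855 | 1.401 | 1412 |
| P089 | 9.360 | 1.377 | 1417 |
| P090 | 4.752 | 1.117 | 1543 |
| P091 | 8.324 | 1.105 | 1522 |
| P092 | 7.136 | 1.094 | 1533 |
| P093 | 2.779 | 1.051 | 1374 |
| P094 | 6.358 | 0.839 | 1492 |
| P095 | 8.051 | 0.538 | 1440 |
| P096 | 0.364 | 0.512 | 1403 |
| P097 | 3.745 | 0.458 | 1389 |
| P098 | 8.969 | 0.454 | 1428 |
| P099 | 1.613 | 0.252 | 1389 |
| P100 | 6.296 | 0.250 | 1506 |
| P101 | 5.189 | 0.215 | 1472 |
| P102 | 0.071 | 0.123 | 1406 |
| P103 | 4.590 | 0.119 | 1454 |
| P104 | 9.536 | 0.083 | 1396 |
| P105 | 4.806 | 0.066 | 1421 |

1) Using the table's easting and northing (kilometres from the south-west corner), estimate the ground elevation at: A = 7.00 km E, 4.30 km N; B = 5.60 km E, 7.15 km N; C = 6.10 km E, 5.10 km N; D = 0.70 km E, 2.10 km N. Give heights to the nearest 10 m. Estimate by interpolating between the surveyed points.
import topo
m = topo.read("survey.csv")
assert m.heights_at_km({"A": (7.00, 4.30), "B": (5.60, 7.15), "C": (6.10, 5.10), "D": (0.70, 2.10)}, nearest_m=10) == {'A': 1510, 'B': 1480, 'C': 1470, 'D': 1410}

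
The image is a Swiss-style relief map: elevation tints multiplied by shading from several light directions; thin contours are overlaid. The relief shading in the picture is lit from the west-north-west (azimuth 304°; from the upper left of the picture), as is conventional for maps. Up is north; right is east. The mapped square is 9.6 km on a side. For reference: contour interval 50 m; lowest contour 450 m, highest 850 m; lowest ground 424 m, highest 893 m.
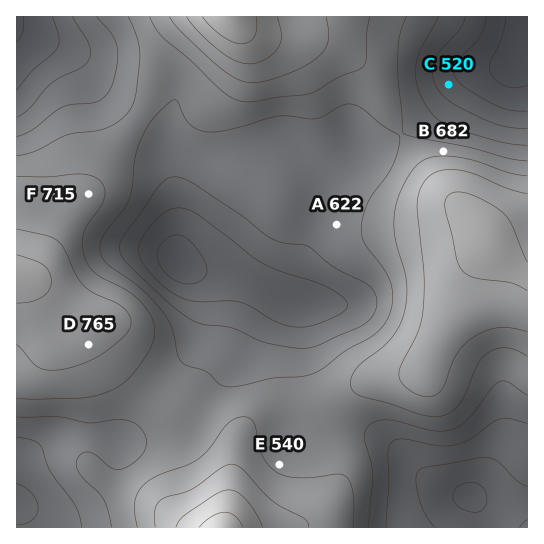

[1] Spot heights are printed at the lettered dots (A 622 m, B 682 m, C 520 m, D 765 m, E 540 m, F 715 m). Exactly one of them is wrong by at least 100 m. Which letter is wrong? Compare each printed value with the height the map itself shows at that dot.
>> E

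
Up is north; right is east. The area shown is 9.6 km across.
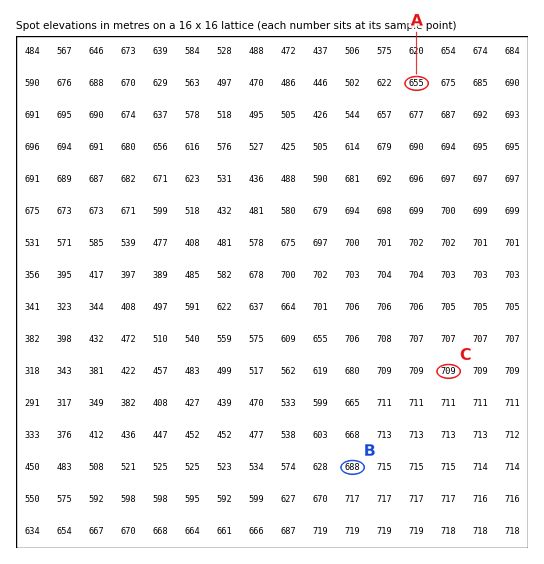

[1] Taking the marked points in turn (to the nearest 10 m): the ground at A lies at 660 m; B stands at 690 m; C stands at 710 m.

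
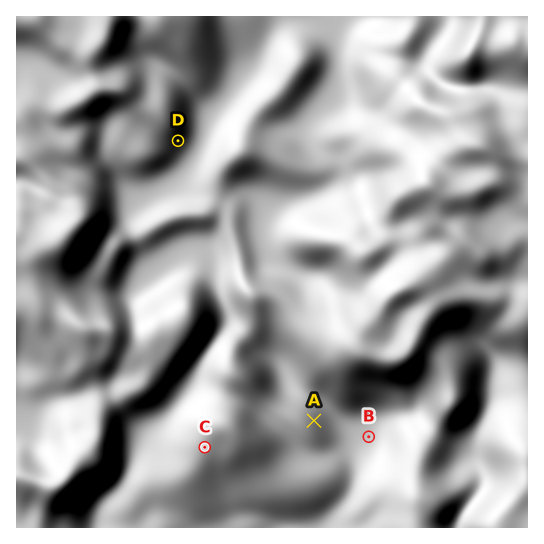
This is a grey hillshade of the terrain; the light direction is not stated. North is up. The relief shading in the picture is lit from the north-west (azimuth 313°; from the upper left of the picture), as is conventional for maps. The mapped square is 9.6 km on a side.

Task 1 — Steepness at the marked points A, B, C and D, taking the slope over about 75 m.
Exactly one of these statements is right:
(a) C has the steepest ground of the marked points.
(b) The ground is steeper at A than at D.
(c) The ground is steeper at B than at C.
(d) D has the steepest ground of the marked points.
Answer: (d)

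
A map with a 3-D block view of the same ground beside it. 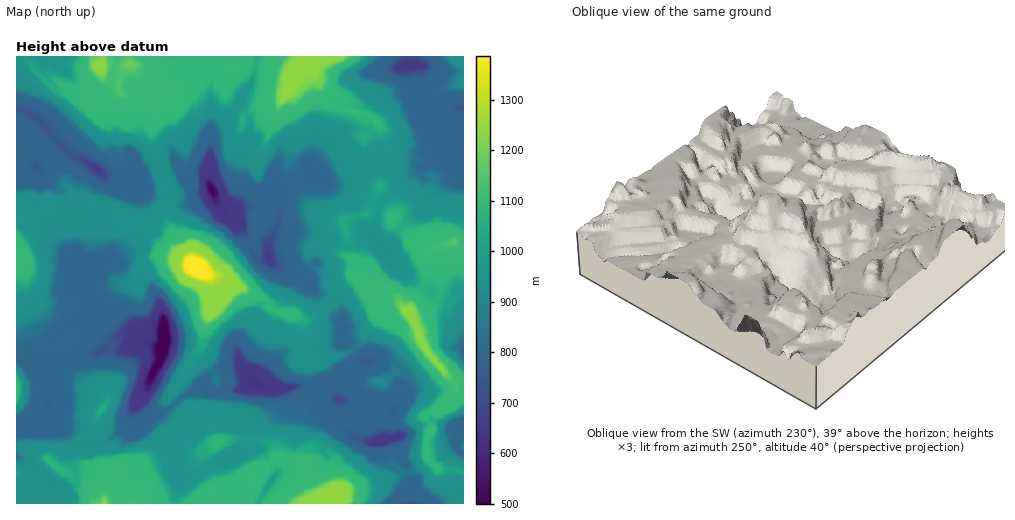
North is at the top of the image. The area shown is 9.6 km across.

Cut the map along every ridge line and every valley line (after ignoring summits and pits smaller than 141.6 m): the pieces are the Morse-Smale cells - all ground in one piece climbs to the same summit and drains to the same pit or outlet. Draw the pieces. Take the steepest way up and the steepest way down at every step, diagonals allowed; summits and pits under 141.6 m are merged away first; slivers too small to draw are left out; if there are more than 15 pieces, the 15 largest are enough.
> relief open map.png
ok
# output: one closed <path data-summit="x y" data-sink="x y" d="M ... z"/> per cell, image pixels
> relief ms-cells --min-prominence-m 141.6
<path data-summit="196 264" data-sink="165 335" d="M85 202l-3 3 0 6 6 11-13-2-9-6-3 2 9 18 5 30-7 5-3 12-4 7 1 9-2 13 4 4 15-1 11 3 7 0-19 12-16-2-10 15-2-1 1-7-4-4-14-1-10 3-4 4-1 6 6 10-2 10 21 17 12-9 0-6 3-3 25-5 12 0 12-9 17 2 11-7 23 5 2 2-1 12-14 29-15 22 3 18 4 5 18-19 7-2 13-11-6-9 25-40 8-8-1-11 6-18 8-17 0-8-7-14-33-27-3-14-5-5-17-7-15 1-24-14-9 0z"/><path data-summit="196 264" data-sink="256 383" d="M214 274l-7 1 10 16 0 8-8 17-6 18 1 11-8 8-25 40 5 8 25-16 15 8 12 0 29-9 17 6 17-2 7 15 0 9 11 8 16-9 16 5 3 6 3-1 8 6 9 0 13-7 9 4 6-1 2-14 8-13 1-10 5-6 0-5-10-11-9-5-15 3-12-2-7-12-12 7-21 4-9 6-6-1-6-8 7-16 0-8-6-12-7-5-15-2-10-5-3-8z"/><path data-summit="312 57" data-sink="213 191" d="M309 57l-18 19-8 22-17 0-2 9-2 3-7 0-10 6-8-9-16 18-11 7 1 39-2 10 11 28 8 8 7-3 4-6 11 0 8 7-3 7-22 1 20 6 11 8 5 10 9-26 0-21 3-8 23-12 17 0 28-16 7 0 5-9 3-17 3-6 0-12 3-4-31-10-11-8-9-12z"/><path data-summit="323 499" data-sink="165 335" d="M140 341l-8 2-6 5-17-2-12 9-12 0-25 5-3 3 0 6-12 10 5 10-2 21 13 10 3 6-11 7-13 0-5-11-19 3 1 79 47 0 1-9-2-3 14-10 0-8-7-16 0-6 5-5 15 2 7-2 14-8 12-11 11-21 13-18 15-33-2-10z"/><path data-summit="196 264" data-sink="213 191" d="M178 164l-14 5 1 7-3 10 7 13-2 9 1 14 6 12 3 15 5 7 24 17 12 2 49 25 2 7 11 6 28 7 7-4 15-13-18-14-3-9-16-9-12-1-5-4-7-9-1-11-5-10-10-7-20-6 22-1 3-7-8-7-11 0-4 6-7 3-8-8-9-23-3-3-18-1-6-5z"/><path data-summit="312 57" data-sink="412 65" d="M412 56l-100 0-2 4 9 26 9 12 11 8 31 10-3 4 0 12-3 6 0 14 5 11 3-3 4 0 19 6 15 8 6-1 5-7 16-3 5-5 21 5 0-24-8-4-11-1-17-7 3-11-15-15 2-35-5-2z"/><path data-summit="420 338" data-sink="165 335" d="M376 206l-4 0-8 9-15 2-5 4 0 6 4 12-1 16 26 13-5 16-10-9-14 10-14 18 4 10 6 6 2 21 8 3 5 5 9-8 15-25 12 9 9 0 11-7 2 3 4-4 9-2 11-14 5-15 0-38-4-1-7 4-6-2-28-24-11-13z"/><path data-summit="420 338" data-sink="213 191" d="M356 164l-7 0-24 14-21 2-20 9-6 11 0 21-10 27 1 9 7 9 5 4 12 1 16 9 3 9 17 13 15-17 14-10 10 10 0-6 5-7-2-6-24-11 1-16-4-12 0-6 5-4 18-3 4-5 9-21-1-2-11-4-10-10z"/><path data-summit="101 66" data-sink="96 167" d="M20 58l-4 1 0 49 20 10 32 35 29 15 2 0 16-16 7 10 14 6 7 7 9-5 12-1-6-11-7-23 5-26-5-7-15-9-12 1-4-2-2-7-8-2-2 4-12 9-1 7-6 1-21-16-8 2-6-1-26-27z"/><path data-summit="323 499" data-sink="165 335" d="M178 402l-14 11-8 3 16 16-1 4 5 11-4 19 9 15 0 6-5 11 0 6 112-1-10-7 31-24-1-6-4-4-21-1-9-7-2-9-9-5-32-1-8 2 6-20-9 4 0 13-2 4-3 0-12-23-7-4 0-6-9 3z"/><path data-summit="196 264" data-sink="96 167" d="M18 108l-2 1 0 56 8 2 12-1 9 12 18 14 5 13-2 9 3 3 9 5 10 0-6-11 0-6 3-3 19 9 9 0 24 14 15-1 20 9-5-19 2-15-7-13 3-10-1-7-12 1-9 5-7-7-14-6-7-10-16 16-2 0-24-12-37-38z"/><path data-summit="104 503" data-sink="165 335" d="M131 413l-8 15-15 13-18 8-15-2-5 5 0 6 7 16 0 8-14 10 3 12 110-1 5-22-9-15 4-12 0-7-5-11 1-4-14-16-3 0-16 18-4-5z"/><path data-summit="101 66" data-sink="213 191" d="M130 63l-6 5-5 20 5 6 12-1 19 13 1 4-5 25 10 28 4 5 13-4 6 13 9 6 16 1 2-13-1-39 11-7 16-17-12-13 0-20 3-7-6-4-7 0-15 10-19 18-6 1-35-19-6-9z"/><path data-summit="323 499" data-sink="256 383" d="M257 384l-29 9-12 0-15-8-24 17 10 10 9-3 0 6 7 4 12 23 3 0 2-4 0-13 9-4-6 20 8-2 26 0 9 2 6 4 2 9 9 7 18 0 6 2 5-5 2-8 6-5 9-15 4-4 11-4-3-6-16-5-13 9-6-1-8-7 0-9-7-15-17 2z"/><path data-summit="17 253" data-sink="165 335" d="M48 205l-16 15-11 2-5 3 0 129 8 6 1 0 1-9-5-7-1-6 5-7 10-3 12 0 6 5-1 7 2 1 10-15 16 2 16-11-15-4-15 1-4-4 2-13-1-9 4-7 3-12 7-5 0-6-6-28-8-11 2-6z"/>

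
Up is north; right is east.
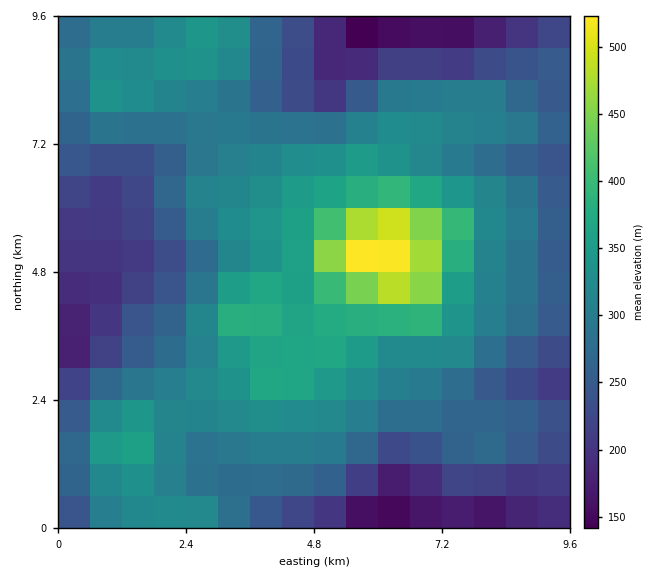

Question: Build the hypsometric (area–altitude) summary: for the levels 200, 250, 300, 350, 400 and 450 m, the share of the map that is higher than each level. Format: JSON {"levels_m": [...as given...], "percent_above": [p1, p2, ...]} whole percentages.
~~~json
{"levels_m": [200, 250, 300, 350, 400, 450], "percent_above": [90, 71, 45, 15, 5, 3]}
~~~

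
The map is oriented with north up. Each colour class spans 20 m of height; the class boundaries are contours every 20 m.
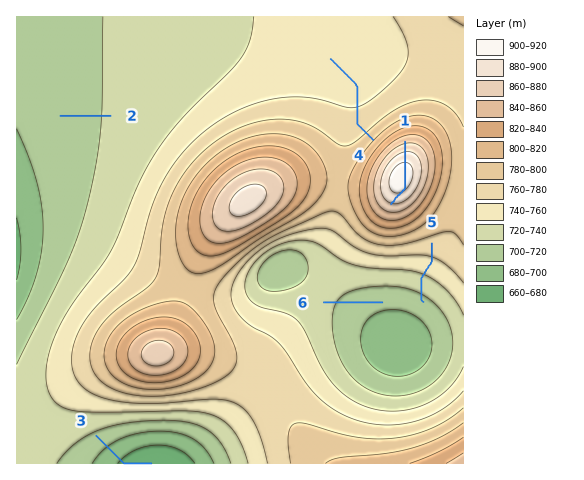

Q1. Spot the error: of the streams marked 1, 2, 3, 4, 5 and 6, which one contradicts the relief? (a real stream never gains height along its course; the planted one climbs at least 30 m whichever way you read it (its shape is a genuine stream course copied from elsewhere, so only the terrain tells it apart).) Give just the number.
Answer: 1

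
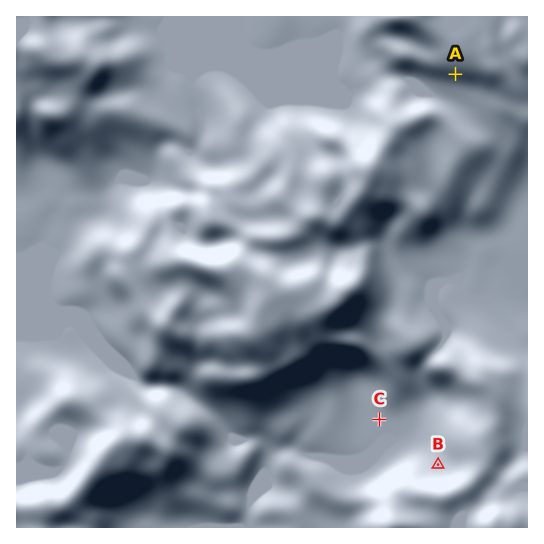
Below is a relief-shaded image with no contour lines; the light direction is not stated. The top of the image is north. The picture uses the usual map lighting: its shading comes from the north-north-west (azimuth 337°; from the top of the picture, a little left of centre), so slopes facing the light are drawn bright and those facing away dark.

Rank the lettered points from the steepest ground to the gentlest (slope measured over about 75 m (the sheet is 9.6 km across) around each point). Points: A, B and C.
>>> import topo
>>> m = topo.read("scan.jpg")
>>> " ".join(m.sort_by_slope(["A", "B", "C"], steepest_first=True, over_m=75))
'A B C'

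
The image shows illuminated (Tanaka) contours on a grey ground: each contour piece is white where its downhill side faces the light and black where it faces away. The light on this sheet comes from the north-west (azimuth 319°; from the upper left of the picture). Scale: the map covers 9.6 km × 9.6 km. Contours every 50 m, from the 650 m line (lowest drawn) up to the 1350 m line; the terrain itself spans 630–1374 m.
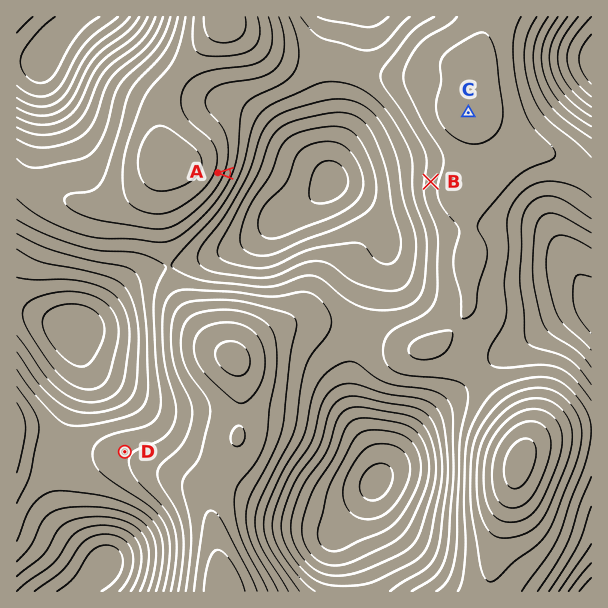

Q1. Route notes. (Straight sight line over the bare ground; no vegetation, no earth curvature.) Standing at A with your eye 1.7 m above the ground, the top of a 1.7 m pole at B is visible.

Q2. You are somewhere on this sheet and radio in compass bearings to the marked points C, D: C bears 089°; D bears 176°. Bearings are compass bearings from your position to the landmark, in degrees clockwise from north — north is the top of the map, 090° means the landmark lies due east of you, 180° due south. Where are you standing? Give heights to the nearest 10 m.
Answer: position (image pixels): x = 101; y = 119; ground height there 1020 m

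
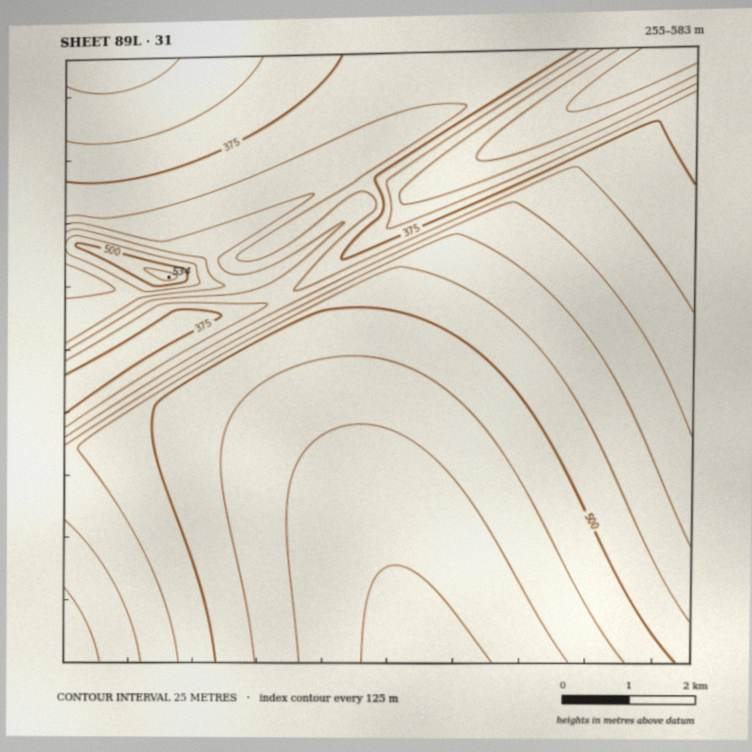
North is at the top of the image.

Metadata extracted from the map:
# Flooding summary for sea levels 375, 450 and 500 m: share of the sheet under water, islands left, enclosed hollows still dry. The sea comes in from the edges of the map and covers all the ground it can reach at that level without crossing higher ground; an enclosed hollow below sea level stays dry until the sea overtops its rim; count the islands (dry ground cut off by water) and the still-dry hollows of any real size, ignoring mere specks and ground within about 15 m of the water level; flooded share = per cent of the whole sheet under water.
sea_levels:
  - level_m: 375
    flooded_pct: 15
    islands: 0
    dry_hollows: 0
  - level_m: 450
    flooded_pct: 46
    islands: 0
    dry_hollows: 0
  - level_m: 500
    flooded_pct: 65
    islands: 1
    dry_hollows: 0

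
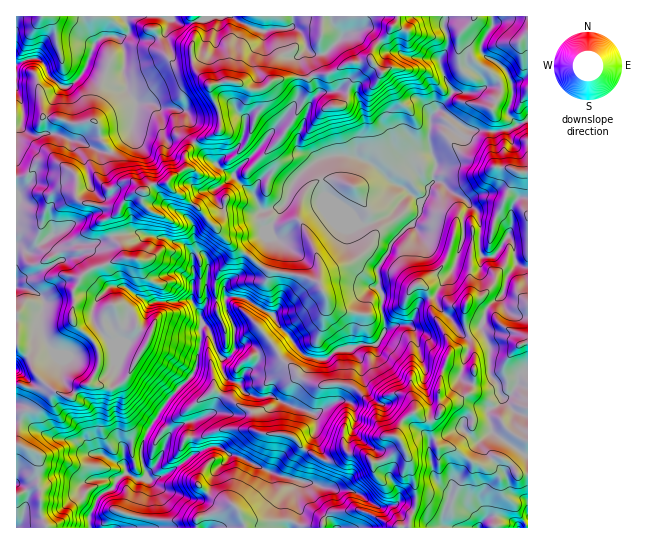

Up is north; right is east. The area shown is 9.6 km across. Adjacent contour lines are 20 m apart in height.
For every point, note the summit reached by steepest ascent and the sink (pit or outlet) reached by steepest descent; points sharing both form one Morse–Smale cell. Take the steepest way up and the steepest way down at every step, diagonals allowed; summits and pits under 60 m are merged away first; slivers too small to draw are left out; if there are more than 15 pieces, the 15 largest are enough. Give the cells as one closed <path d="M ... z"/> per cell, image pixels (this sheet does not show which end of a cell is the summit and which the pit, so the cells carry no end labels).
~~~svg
<path d="M441 111l-4 0-6 6-2 29 7 16-3 20-5 5 0 6-8 10 0 11-7 10-21 18-5 13-10 14 2 20 4 6-2 15 4 20-10 15-13-1-15 5-8 0-13 10-12 0-11-4-15-21-8-7-5-10-26-17-7-3-16 0-1 3-15 0-4 3 2-41-5-7-6 0-4 3 2 19-3 6 0 19 11 20-3 8 1 11-4 22-4 11-24 24-25 40-3 21 6 19-6 2-6-1-10-6 0-6-3-3-7-1-12-8-16-2-13-12-20-2-29-16-8-2-1 106 393 1 2-11 5-11 0-16-7-31-13-25 5-12 10-9 4 0 8 7 8 2 1 11 6 14 15 1 18 13 10 4 4 0 9-8 7 0 10 6 7 12 9 0 1-354-18 8-15 3-24-1z"/><path d="M194 143l-9 11 0 15-12 7-6 7-14 1-8 7-12 2-9 8-5 8-40-8-3-4-1-23-17-11-19 0-13 13-10 2 0 167 15 14 4 14 12 12-6 3-12 0-8-4-5 1 0 36 9 2 29 16 20 2 13 12 16 2 12 8 7 1 3 3 1 6 13 7 8-2-6-19 3-21 25-40 24-24 4-11 4-22-1-11 3-8-11-20 0-19 3-6-2-19 4-3 6 0 5 7-3 25 2 14 18-1 1-3 20 2 17 12 8 2 9 14 8 7 15 21 11 4 12 0 13-10 8 0 15-5 13 1 6-7 4-8 0-7-4-13 2-15-4-6-2-20 10-14 5-13 15-15 5-2 8-11 0-13-11-8-20 23-23 9-8-1-11-13-23-16-3-17-6-17-16 14-9 12-21-10-6 0-6 6-3 12-23-22-5-1-17-12z"/><path d="M445 16l-151 0-1 7-3 5-20 1-5 3-19-7-15-9-25 0-4 4-8 1 1 17-3 5 1 22 4 8 12 12 11 30 0 15-25 13 14 17 17 12 5 1 23 22 3-12 6-6 6 0 21 10 9-12 16-14 14-5 17-1 24 8 21 20 14 5 16 15 7-10 0-6 5-5 0-9 3-6 0-5-7-16 2-29 9-8 12-16-12-28 0-6 8-14 0-8-4-8z"/><path d="M38 59l-9 0-13 6 0 26 7 15 0 15-7 4 1 52 9-1 13-13 19 0 17 11 1 23 3 4 40 8 5-8 9-8 12-2 8-7 14-1 6-7 12-7 0-15 8-12-6-11 2-13-4-7-11-3-15 0-9-5-13 1-10-14-4-18-6 4-7 0-24-9-5 8-10 10-9 2-13-10-4-11z"/><path d="M415 413l-4 0-10 9-5 12 13 25 6 22 1 25-5 11-2 10 118 1 1-53-10 0-6-10-11-8-7 0-9 8-4 0-10-4-18-13-15-1-6-14-1-11-8-2z"/><path d="M527 16l-82 1-1 12 4 8 0 8-8 14 0 6 12 28-14 18 5 1 28 19 24 1 15-3 18-10z"/><path d="M173 19l-4 0-4 14-6 4-8 3-16 0-8-5-8 3 5 11-1 22 4 19 10 14 13-1 9 5 15 0 11 3 4 7-2 11 1 6 7 8 25-13 0-15-11-30-12-12-4-8-1-22 3-5 0-15-14 1z"/><path d="M123 16l-106 0-1 47 13-4 9 0 7 7 5 11 12 10 7 0 15-16 8-22 6-9 8-4 16 1 6-3 0-8z"/><path d="M346 155l-17 1-13 6 7 21 1 12 23 16 14 14 13-2 15-7 20-23-4-5-14-5-21-20z"/><path d="M114 36l-12 1-7 6-8 20 2 5 21 8 7 0 6-3 1-24-5-11z"/><path d="M191 16l-66 0-1 2 4 8 1 10 6 4 16 0 14-7 5-14 11 5 8 0 4-2z"/><path d="M293 16l-61 1 14 8 19 7 5-3 20-1 3-5z"/><path d="M17 345l-1 38 13 5 12 0 5-3-11-12-4-14z"/><path d="M281 207l-21 6 0 9 3 7 6 0z"/><path d="M17 92l-1 31 3 1 4-3 0-15z"/>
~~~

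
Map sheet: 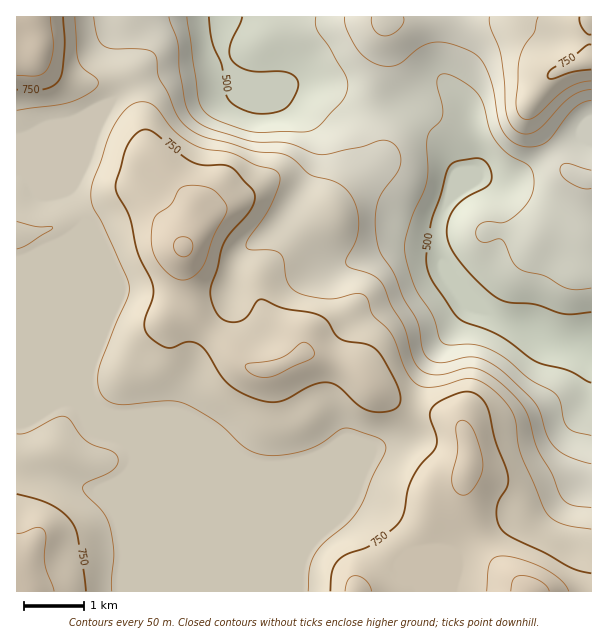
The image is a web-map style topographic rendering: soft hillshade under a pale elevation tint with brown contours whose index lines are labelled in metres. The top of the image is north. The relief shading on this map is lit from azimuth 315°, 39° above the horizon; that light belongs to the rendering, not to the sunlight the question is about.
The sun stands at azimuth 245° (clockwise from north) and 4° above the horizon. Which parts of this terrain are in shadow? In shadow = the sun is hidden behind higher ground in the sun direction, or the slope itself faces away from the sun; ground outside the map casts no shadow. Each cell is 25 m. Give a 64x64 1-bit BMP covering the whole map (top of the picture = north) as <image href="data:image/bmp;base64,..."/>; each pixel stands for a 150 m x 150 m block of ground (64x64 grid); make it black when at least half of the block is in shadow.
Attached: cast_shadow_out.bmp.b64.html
<image width="64" height="64" href="data:image/bmp;base64,Qk0+AgAAAAAAAD4AAAAoAAAAQAAAAEAAAAABAAEAAAAAAAACAAATCwAAEwsAAAIAAAAAAAAA////AAAAAAA/4AAAA4AAPz/wAAADwAB/P/gAAAOAAP8/+AAAAAAB/z/4AAAAAAP/H/gAAAAAB/8f+AAAAAAP/x/4AAAAAA4/H/AAAAAADn8/8AAAAAAefz/wAAAAAB7/P+AAAAAADf8AAAAAAAAP/wAAAAAAAB//AAAAAAAAH/8AAAAAAAAf/wAAAAAAAB//AAAAAAAAH/8AAAAAAAA//wAAAAAAAD//AAAAAAAAP/8AAAAAADg//wAAAAAAfD//AAAAAAD/P/8AAAAAAf///wAAAAAD////AAAAADH///8AAAAAff///wAAAAB/////AAAAAP////8AAAYB/////wAADwf/////AAAPD/////wAAA+P////+AAAD5/////gAAAPj/v//4AAAA/D8//+AAAAD+AD//4AAAAf8AP//AAAAA/4B//gAAAAB/4H/4AAAAAB/w//gAAAAAH/D/+AAAAAAf+f/8AAAAAD////4AAAAAH////gAAAAOf////AAAAB///+f8AAAAP///5/wAAAB////H+AAAAH///+/gAAAAf////4AOAAB////4AA8AAP////gAD4AA////gAAHwAD///8AAAOAAP///gAAAAPgf//8AAAAB/h///wAAAAH/D//+AAAAAf+P//gAAAAB/+//wAAAAAH///8AAAAAA////wAAAAAA=="/>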